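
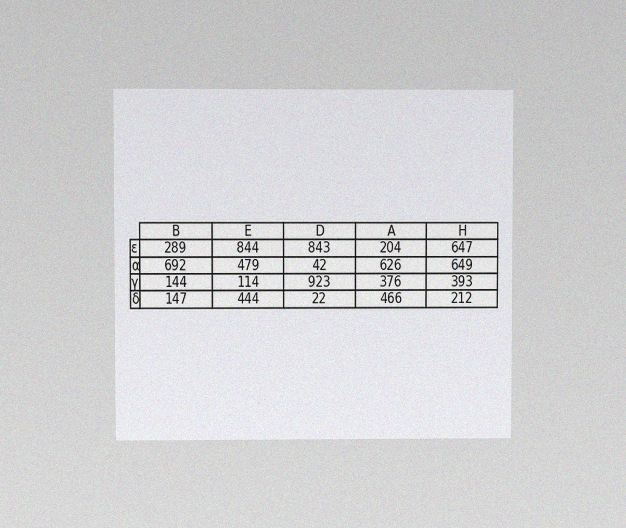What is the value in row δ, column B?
147

The chart is viewed at a slight angle, with some photo noise. The (δ, B) cell reads 147.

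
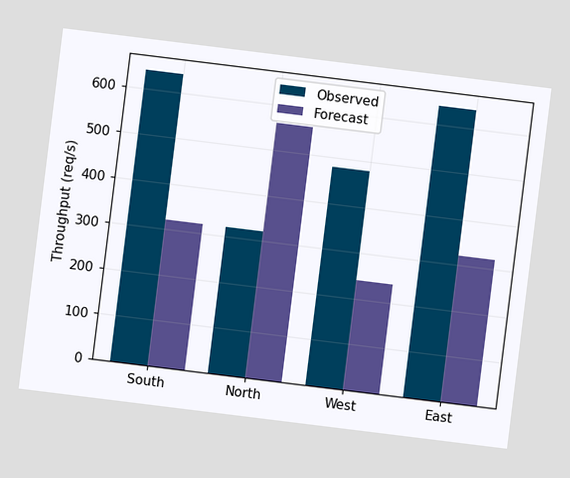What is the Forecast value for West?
The chart is tilted about 7° clockwise. The Forecast bar at West reaches 240req/s on the y-axis.

240req/s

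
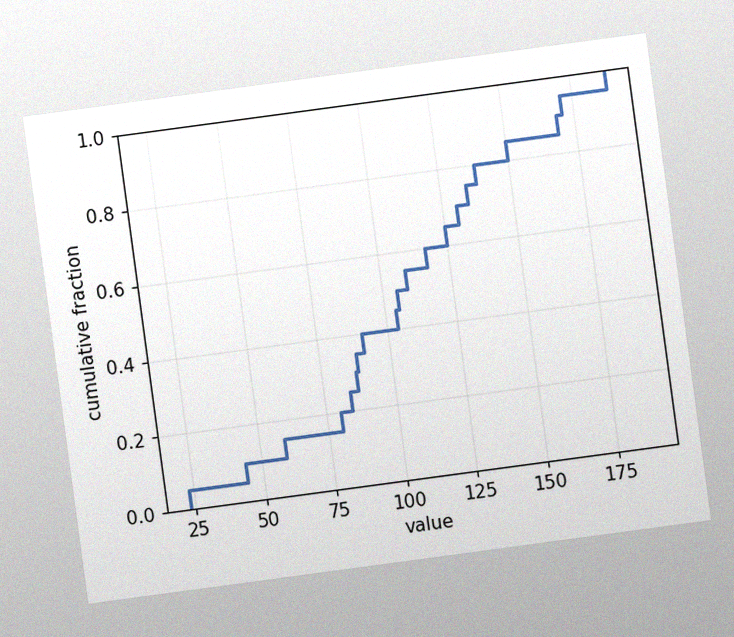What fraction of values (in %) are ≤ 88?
35%

The chart is tilted about 8° counter-clockwise, with some photo noise. At x=88 the ECDF step is at 35%.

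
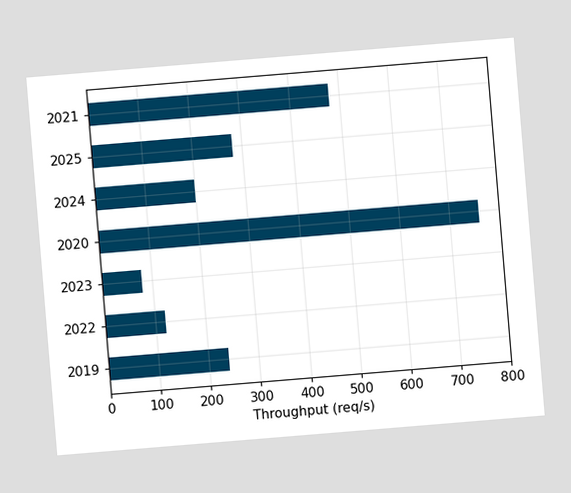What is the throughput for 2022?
120req/s

The chart is tilted about 5° counter-clockwise. Reading along the chart's x-axis, the 2022 bar reaches 120req/s.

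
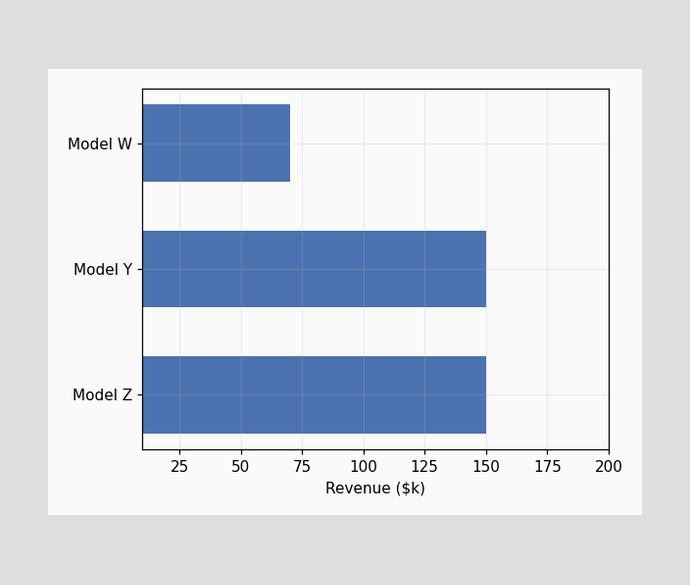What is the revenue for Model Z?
Reading along the chart's x-axis, the Model Z bar reaches $150k.

$150k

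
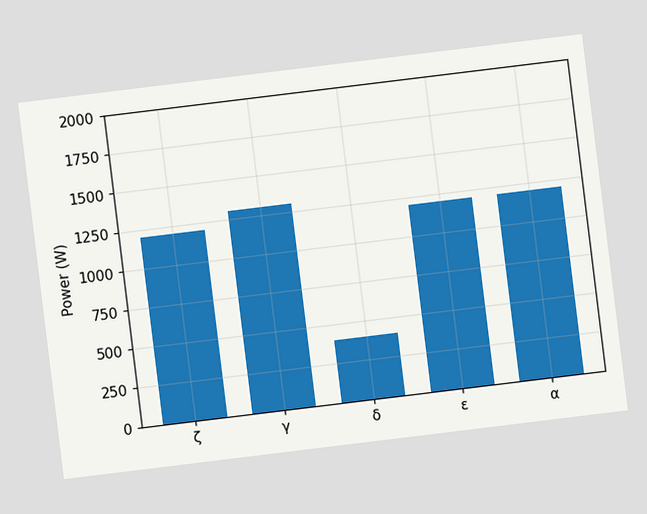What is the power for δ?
400W

The chart is tilted about 7° counter-clockwise. Reading along the chart's y-axis, the δ bar reaches 400W.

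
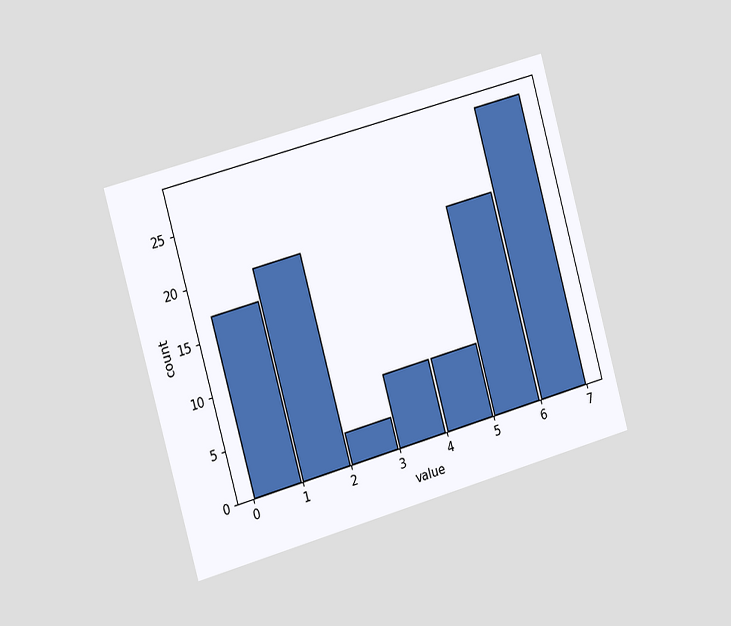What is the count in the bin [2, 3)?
3

The chart is tilted about 16° counter-clockwise and viewed slightly from the left. The [2, 3) bin has height 3.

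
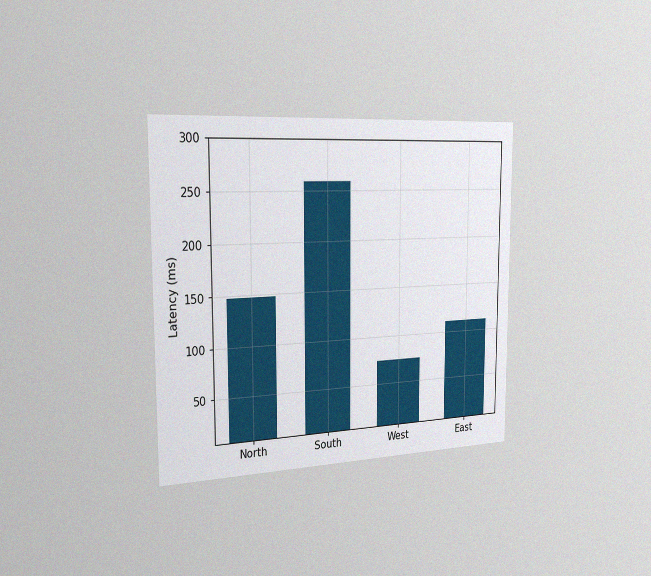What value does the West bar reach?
The chart is viewed slightly from the left, with some photo noise. Reading along the chart's y-axis, the West bar reaches 74ms.

74ms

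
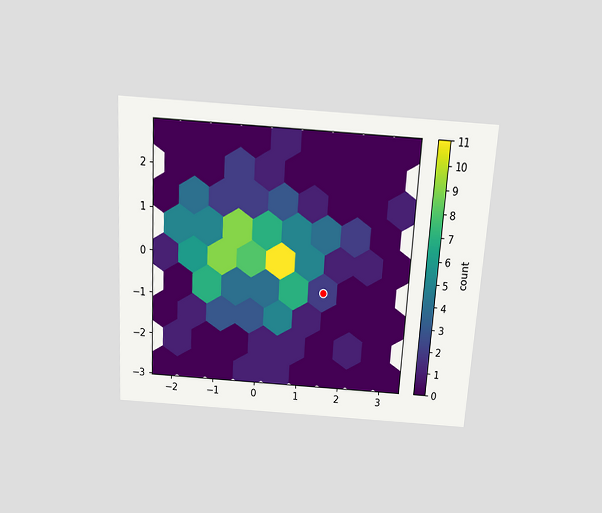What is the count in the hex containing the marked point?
The chart is tilted about 3° clockwise and viewed slightly from above. The marked hex reads 2 on the colorbar.

2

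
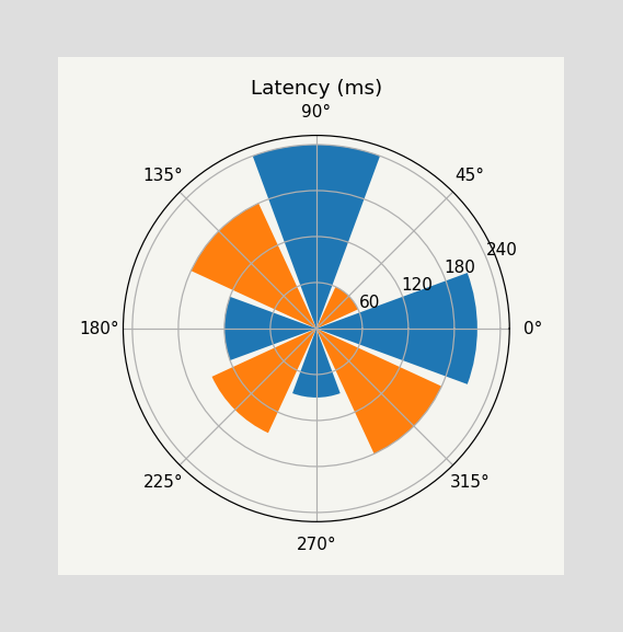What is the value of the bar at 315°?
The bar at 315° reaches 180ms on the radial axis.

180ms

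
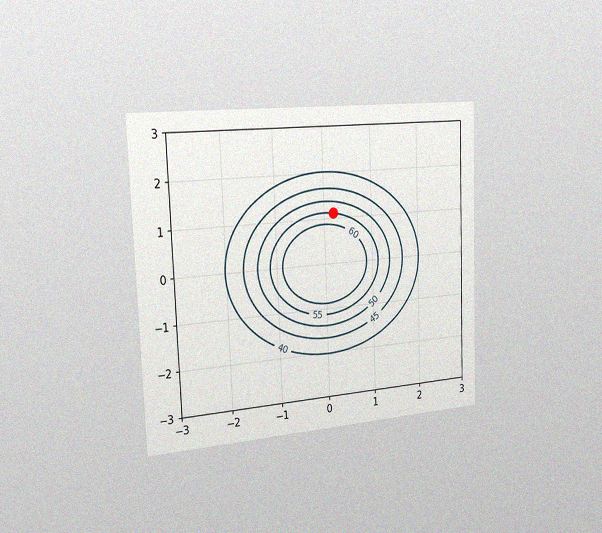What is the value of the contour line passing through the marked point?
55

The chart is tilted about 2° counter-clockwise and viewed slightly from the left, with some photo noise. The marked point sits on the contour labelled 55.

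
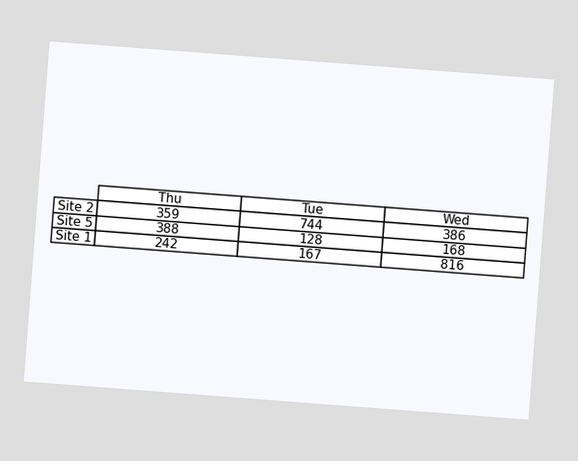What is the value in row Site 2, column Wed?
386

The chart is tilted about 4° clockwise. The (Site 2, Wed) cell reads 386.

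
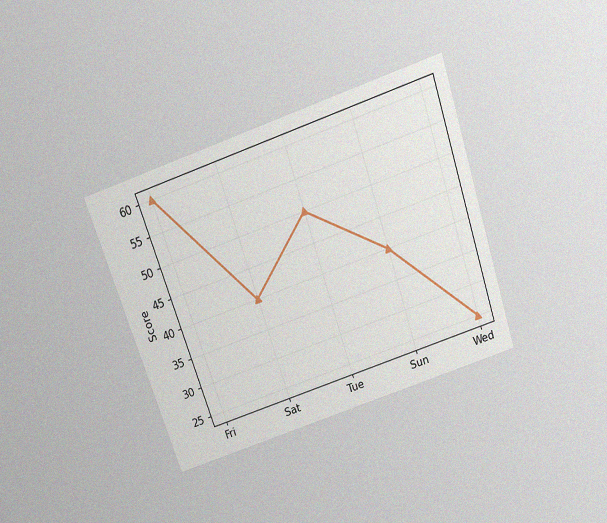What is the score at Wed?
The chart is tilted about 19° counter-clockwise and viewed slightly from above, with some photo noise. At Wed, the line is at 25.

25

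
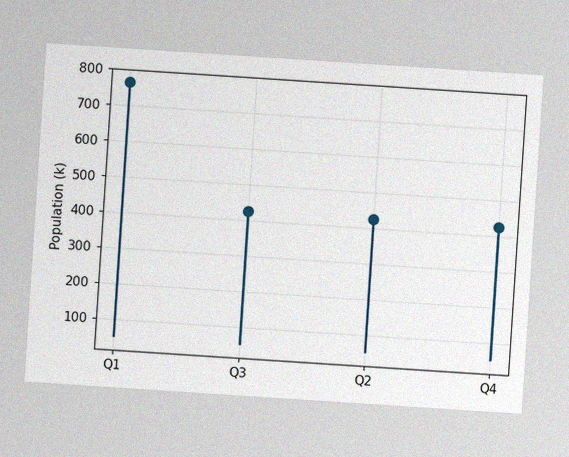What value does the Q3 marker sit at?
425k

The chart is tilted about 4° clockwise, with some photo noise. The Q3 marker sits at 425k.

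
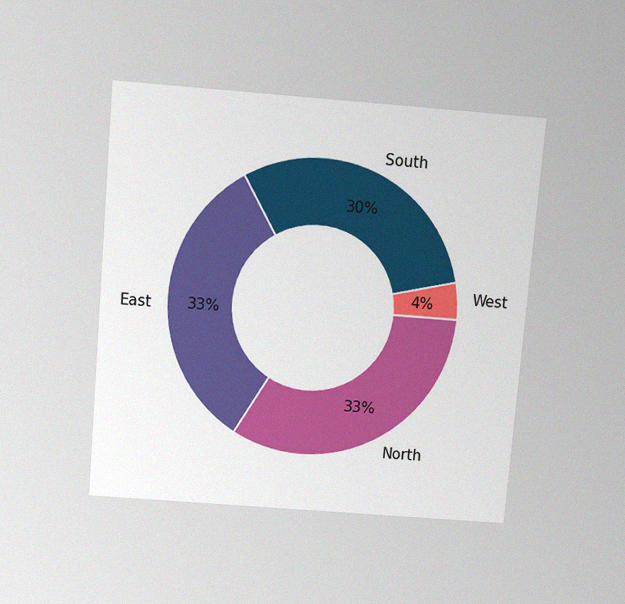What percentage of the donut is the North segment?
The chart is tilted about 5° clockwise and viewed slightly from above, with some photo noise. The North segment takes up 33% of the ring.

33%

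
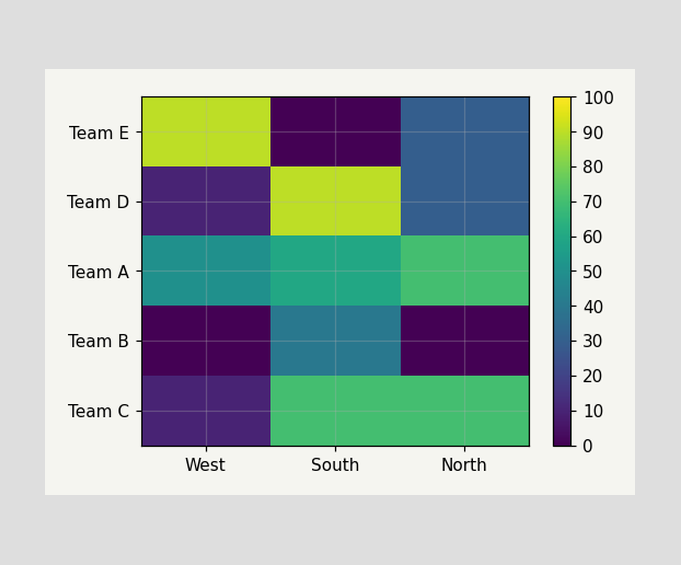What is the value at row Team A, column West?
50

Matching cell (Team A, West) against the colorbar gives 50.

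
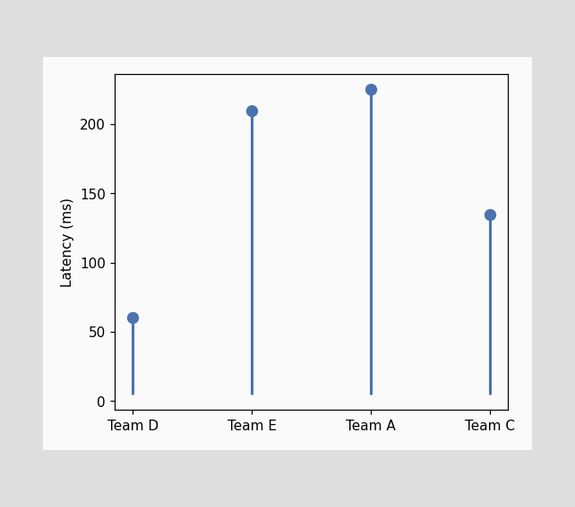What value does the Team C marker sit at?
135ms

The Team C marker sits at 135ms.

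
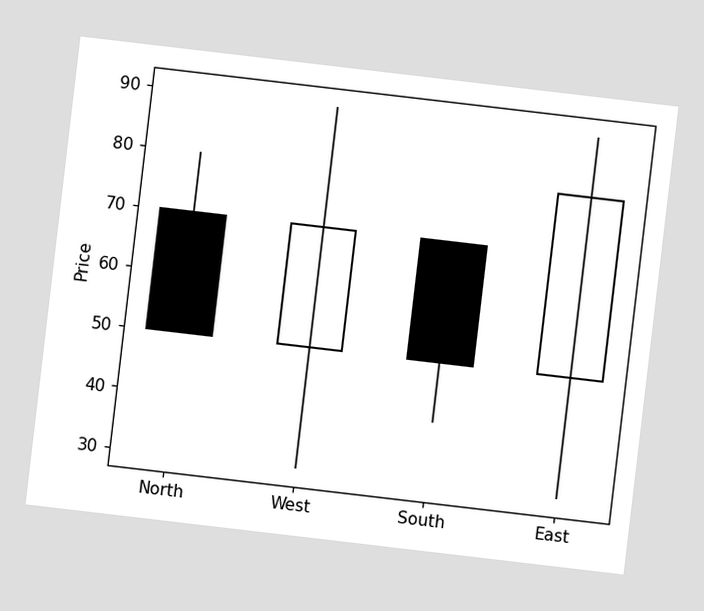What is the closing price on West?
The chart is tilted about 7° clockwise. The West candle closes at 70.

70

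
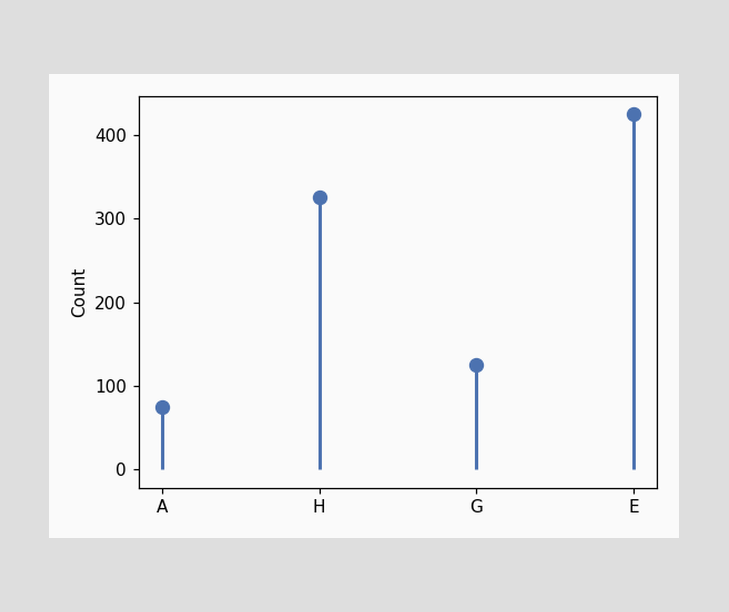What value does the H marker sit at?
The H marker sits at 325.

325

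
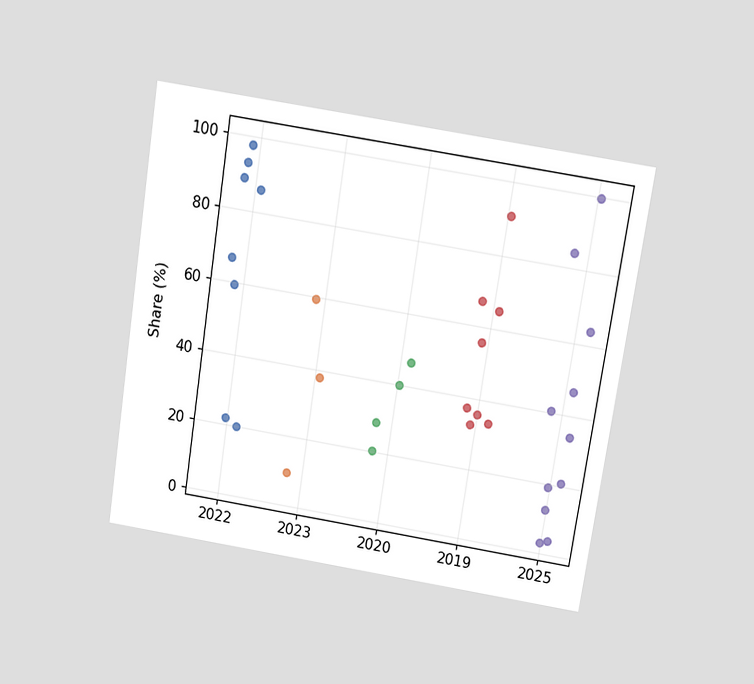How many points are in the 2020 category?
4

The chart is tilted about 9° clockwise and viewed slightly from above. Counting the markers in the 2020 column gives 4.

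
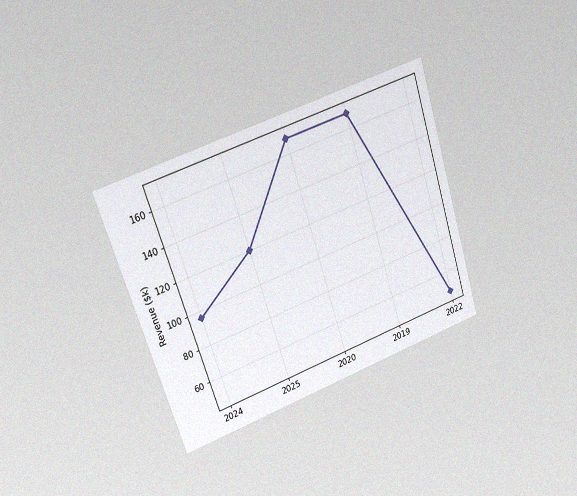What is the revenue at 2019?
$168k

The chart is tilted about 18° counter-clockwise and viewed at a slight angle, with some photo noise. At 2019, the line is at $168k.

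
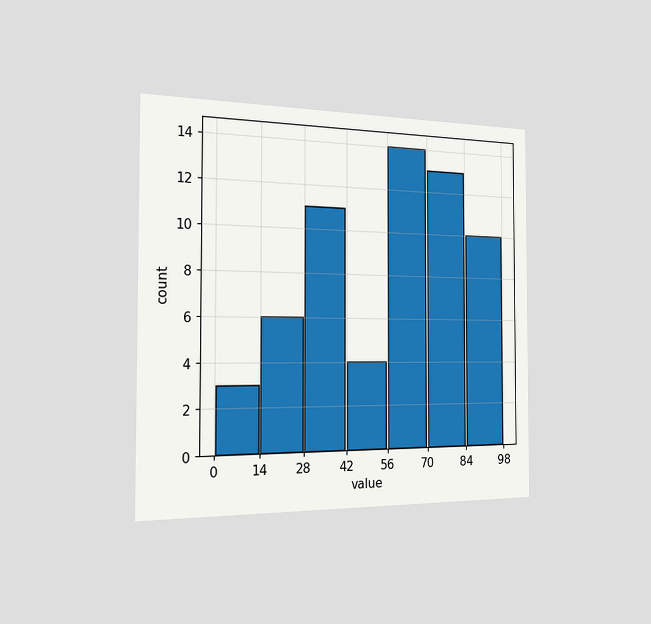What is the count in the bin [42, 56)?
4

The chart is viewed slightly from the left. The [42, 56) bin has height 4.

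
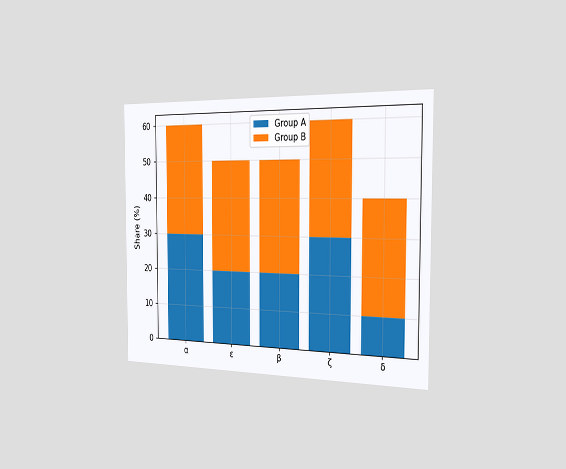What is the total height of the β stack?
50%

The chart is viewed slightly from the right. The β stack's top reaches 50% on the y-axis.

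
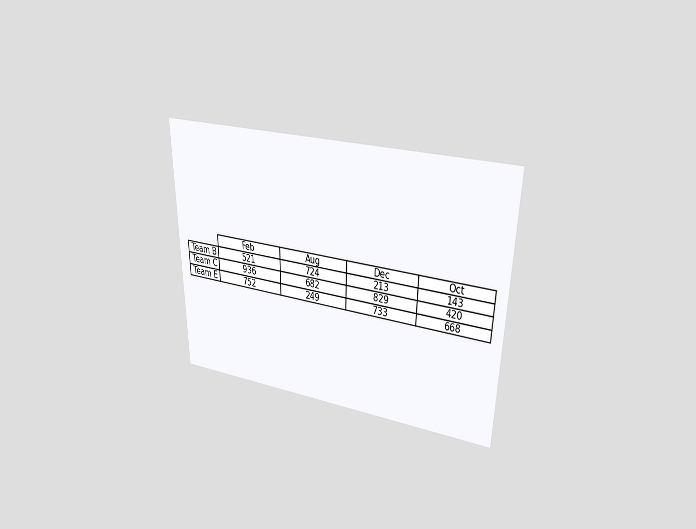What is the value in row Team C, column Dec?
829

The chart is viewed slightly from above. The (Team C, Dec) cell reads 829.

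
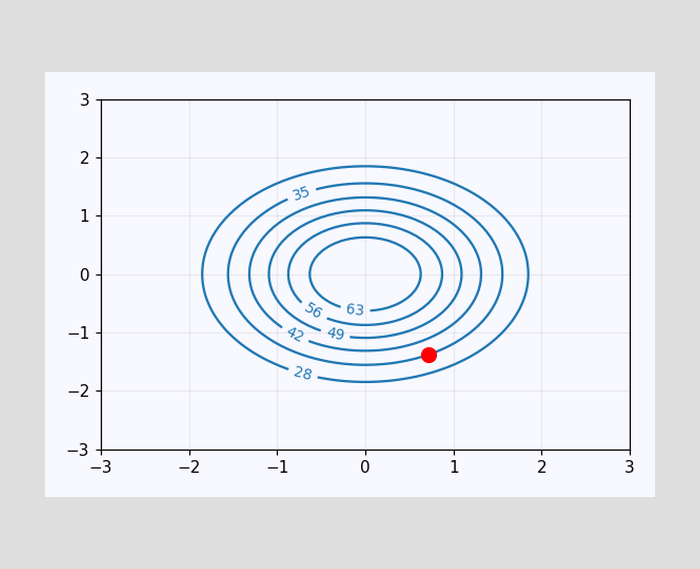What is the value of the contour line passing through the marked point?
The marked point sits on the contour labelled 35.

35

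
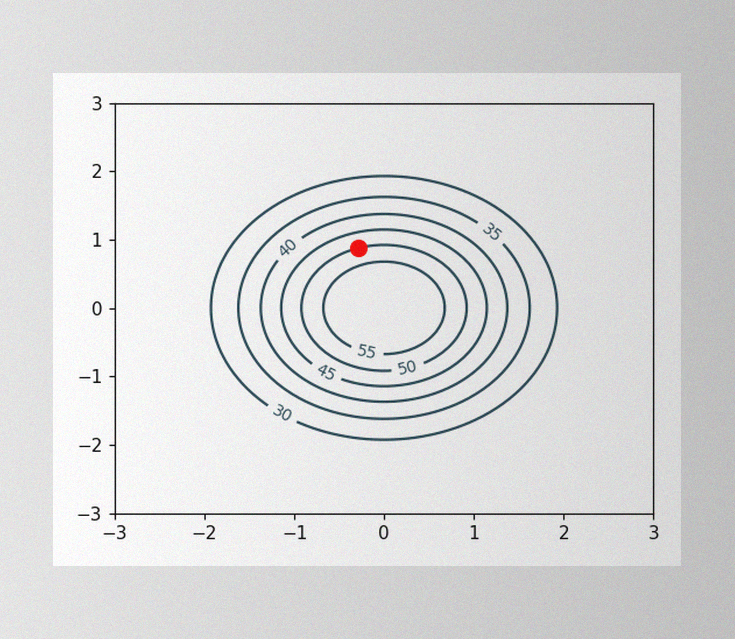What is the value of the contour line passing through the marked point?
50

The image has some photo noise and uneven lighting. The marked point sits on the contour labelled 50.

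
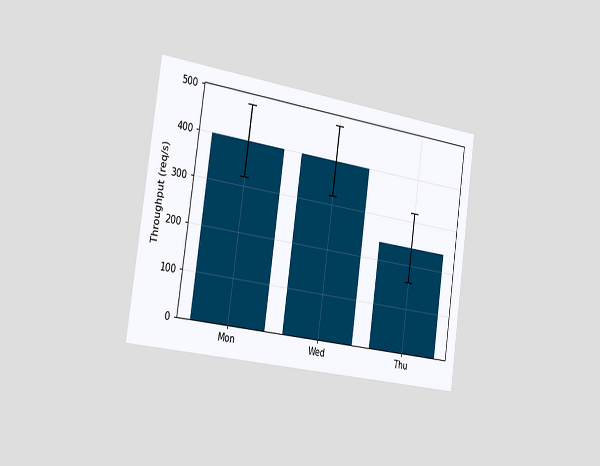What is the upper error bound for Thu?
The chart is tilted about 8° clockwise and viewed slightly from the left. The Thu bar's upper whisker reaches 320req/s.

320req/s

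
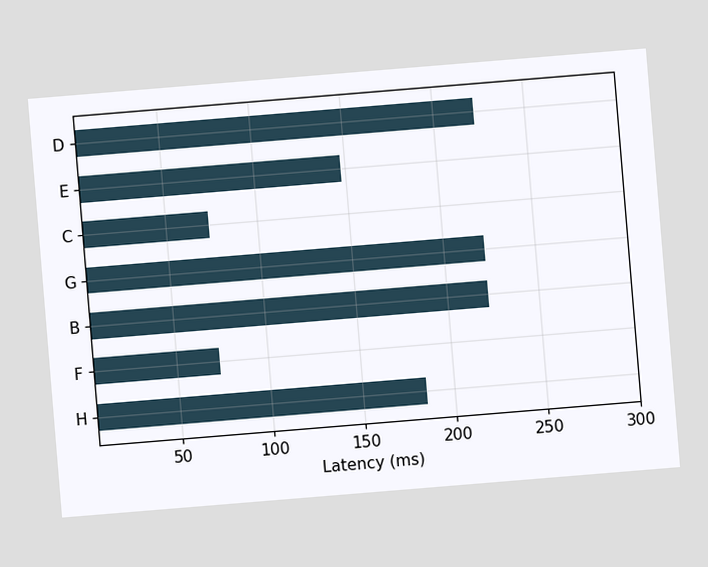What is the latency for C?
The chart is tilted about 5° counter-clockwise. Reading along the chart's x-axis, the C bar reaches 74ms.

74ms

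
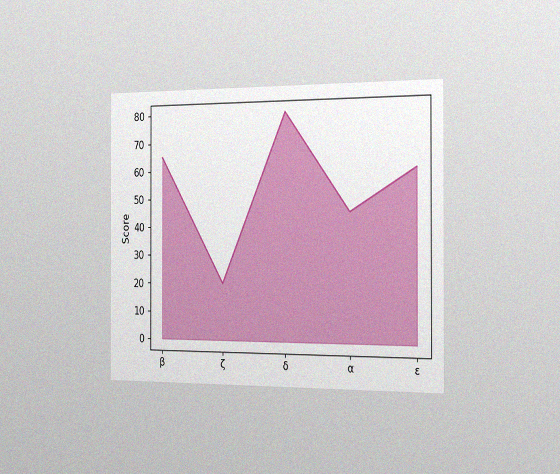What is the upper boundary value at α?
45

The chart is viewed slightly from the right, with some photo noise. At α the upper boundary is at 45.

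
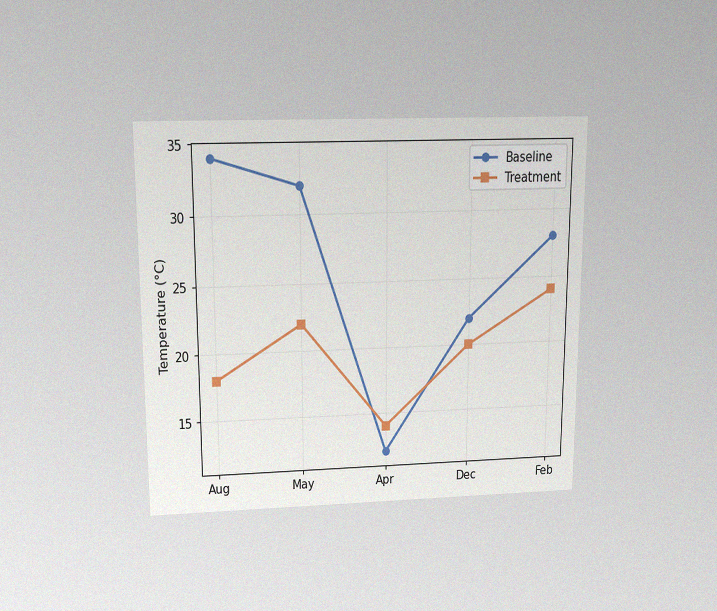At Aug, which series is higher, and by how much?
Baseline, by 16°C

The chart is viewed slightly from above, with some photo noise. At Aug, Baseline sits above the other line by 16°C.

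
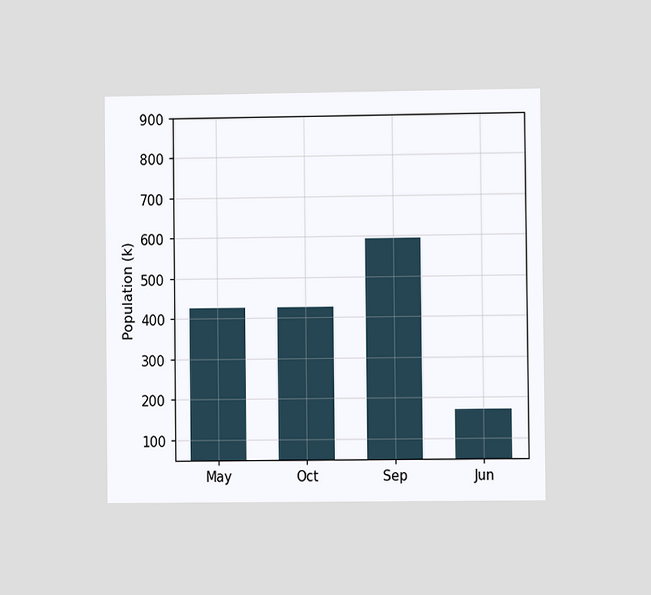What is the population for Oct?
425k

The chart is viewed at a slight angle. Reading along the chart's y-axis, the Oct bar reaches 425k.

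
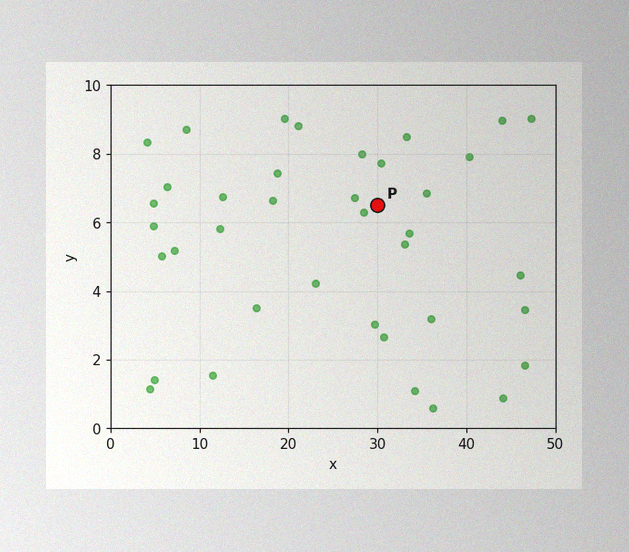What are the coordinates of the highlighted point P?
(30, 6.5)

The image has some photo noise and uneven lighting. Following the gridlines from P to each axis, P sits at (30, 6.5).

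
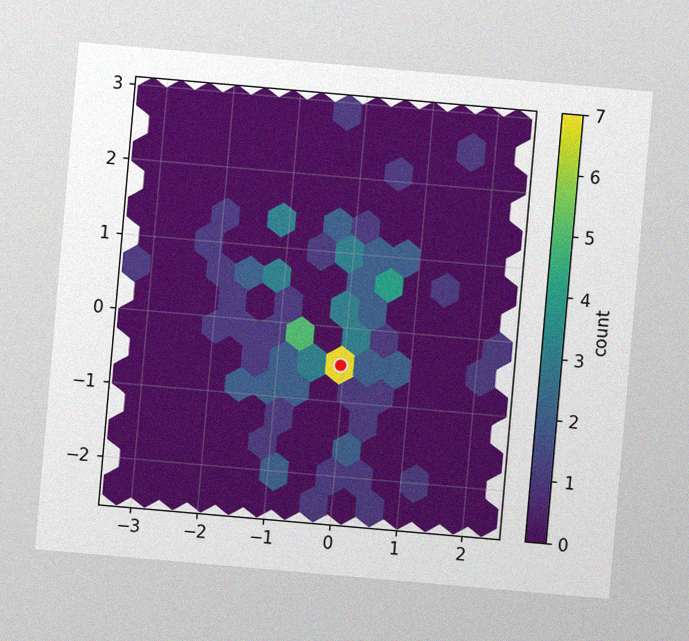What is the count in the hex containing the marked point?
The chart is tilted about 5° clockwise, with some photo noise. The marked hex reads 7 on the colorbar.

7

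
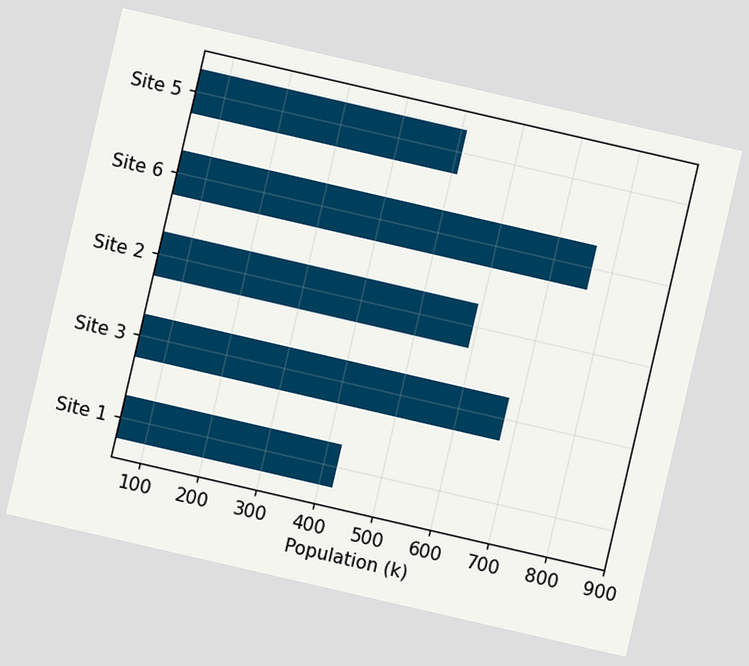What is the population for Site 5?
The chart is tilted about 13° clockwise. Reading along the chart's x-axis, the Site 5 bar reaches 510k.

510k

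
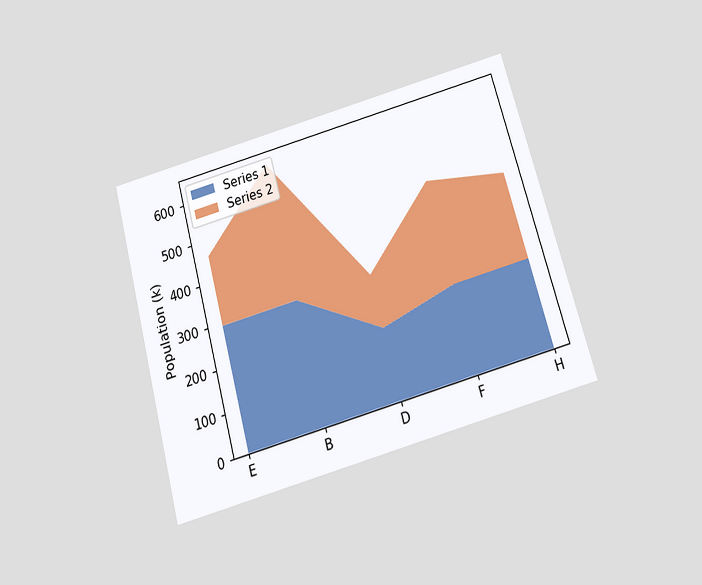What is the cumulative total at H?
420k

The chart is tilted about 15° counter-clockwise and viewed slightly from below. The stacked total at H reaches 420k.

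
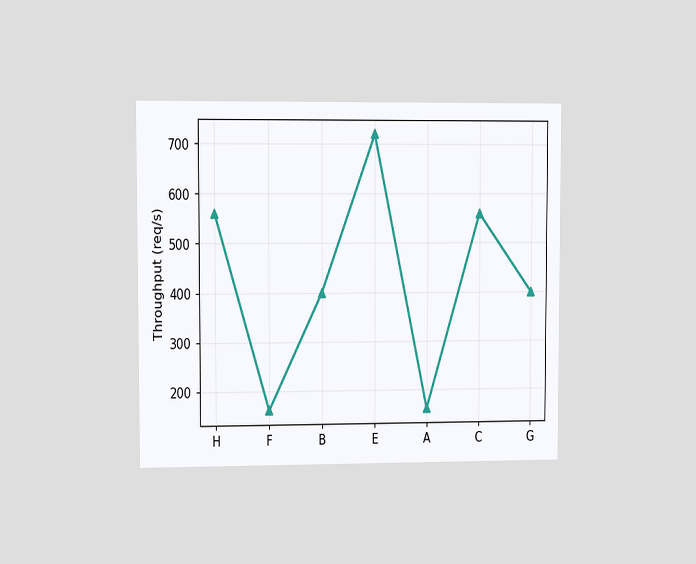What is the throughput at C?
The chart is viewed at a slight angle. At C, the line is at 560req/s.

560req/s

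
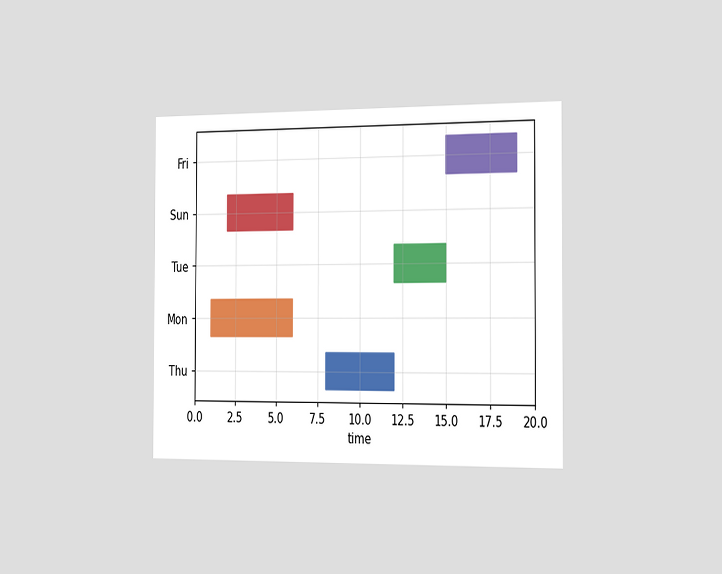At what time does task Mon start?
1

The chart is viewed slightly from the right. The Mon bar begins at t=1.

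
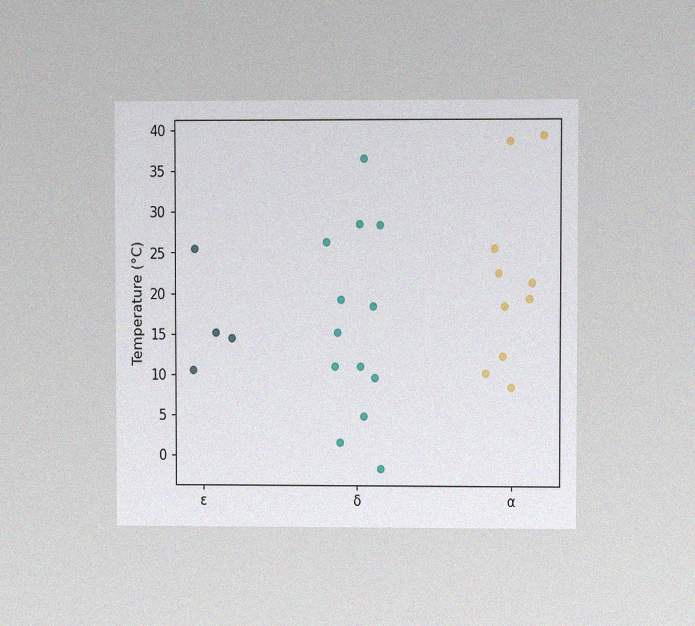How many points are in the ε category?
4

The chart is viewed at a slight angle, with some photo noise. Counting the markers in the ε column gives 4.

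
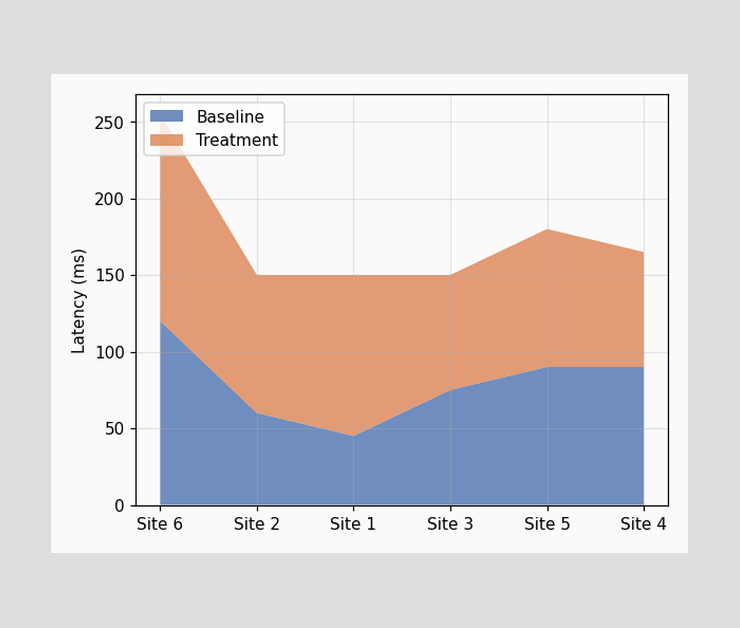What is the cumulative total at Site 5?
The stacked total at Site 5 reaches 180ms.

180ms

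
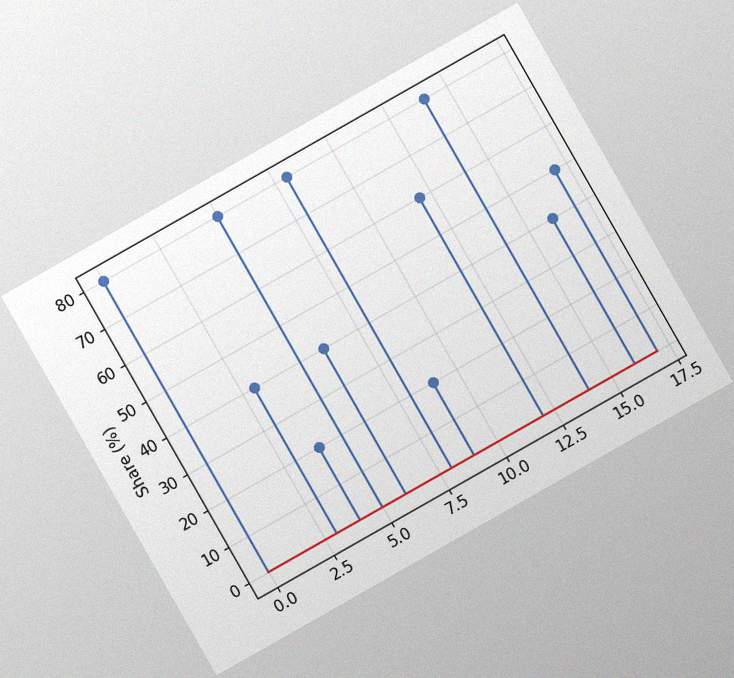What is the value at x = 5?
The chart is tilted about 30° counter-clockwise, with some photo noise. The stem at x=5 reaches 80%.

80%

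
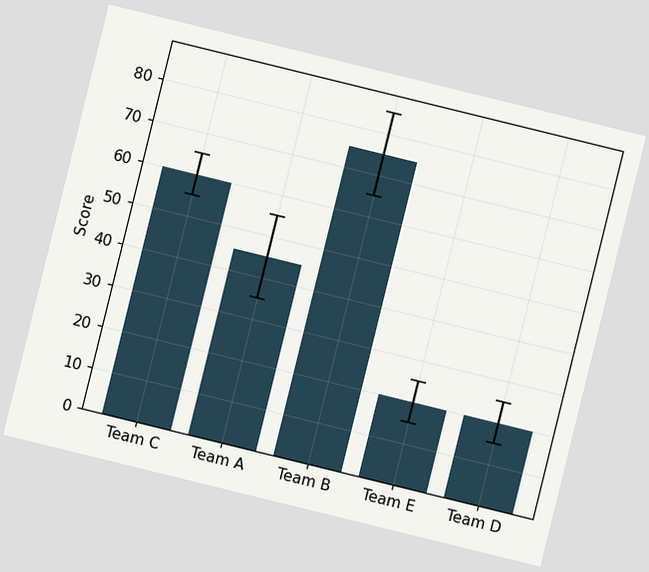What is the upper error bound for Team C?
The chart is tilted about 14° clockwise. The Team C bar's upper whisker reaches 65.

65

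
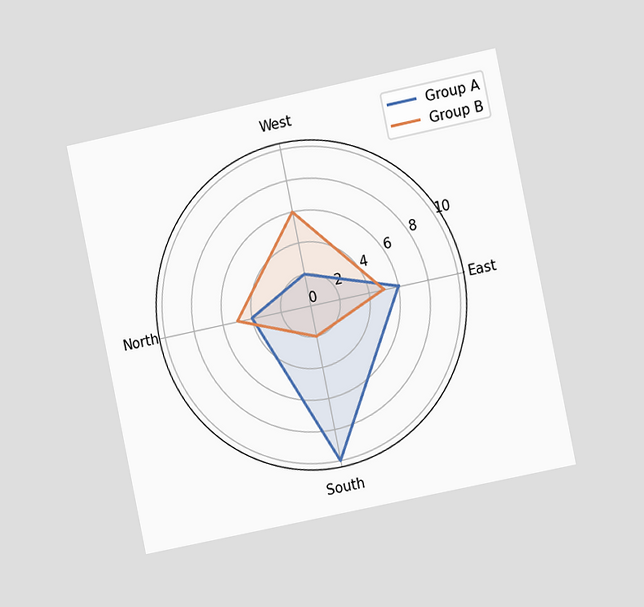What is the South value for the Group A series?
The chart is tilted about 12° counter-clockwise and viewed slightly from the right. On the South axis, Group A reaches 10.

10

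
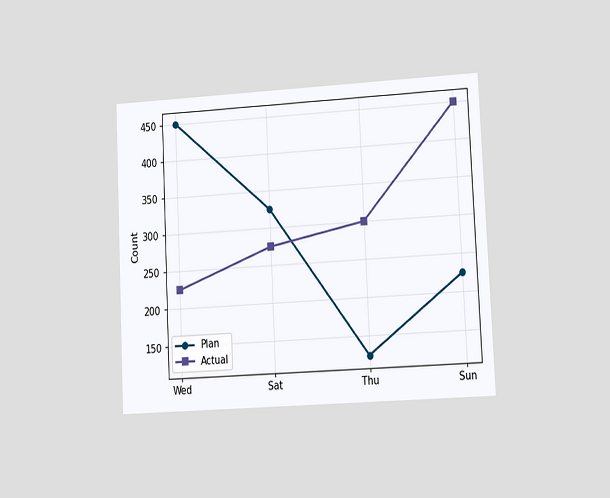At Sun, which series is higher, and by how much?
Actual, by 225

The chart is tilted about 3° counter-clockwise and viewed at a slight angle. At Sun, Actual sits above the other line by 225.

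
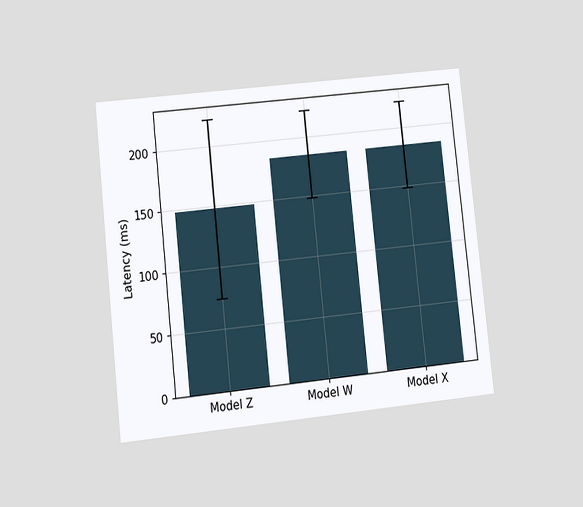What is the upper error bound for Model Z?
The chart is tilted about 6° counter-clockwise and viewed at a slight angle. The Model Z bar's upper whisker reaches 222ms.

222ms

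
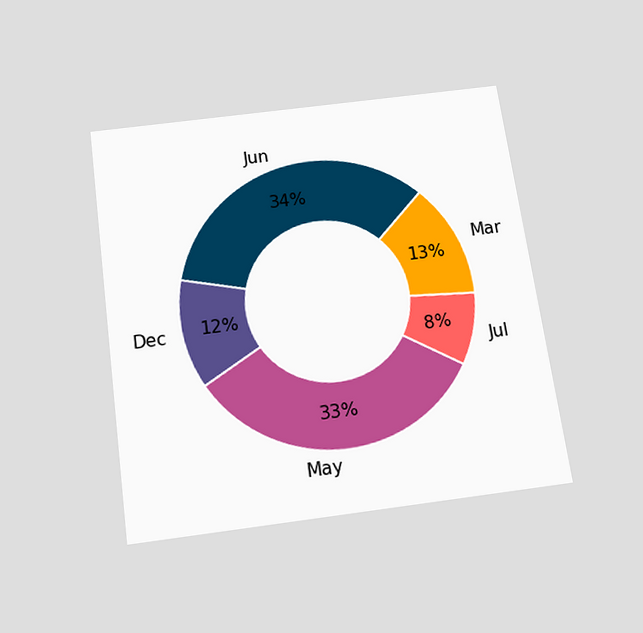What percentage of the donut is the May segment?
The chart is tilted about 8° counter-clockwise and viewed slightly from below. The May segment takes up 33% of the ring.

33%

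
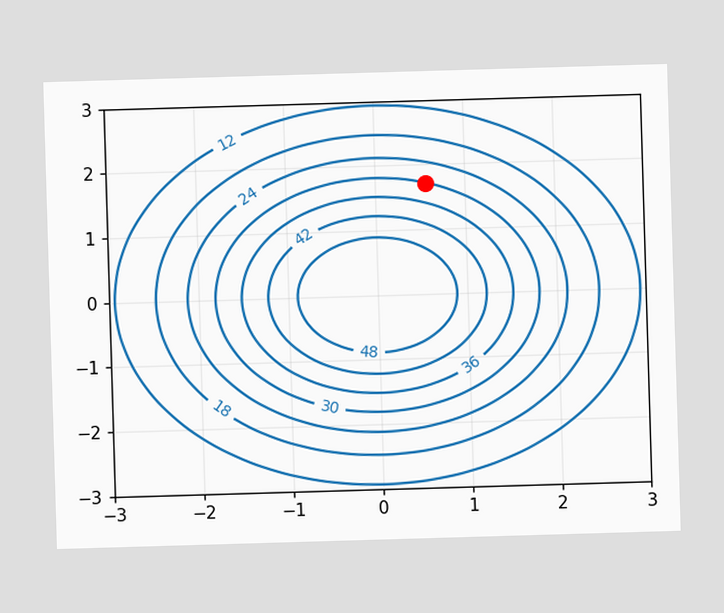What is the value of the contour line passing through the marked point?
30

The marked point sits on the contour labelled 30.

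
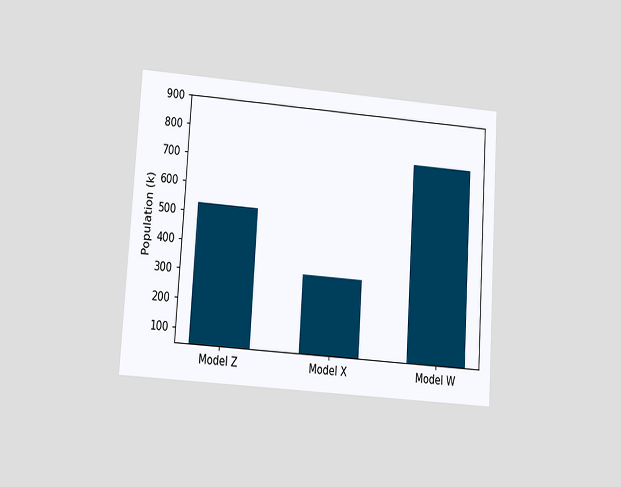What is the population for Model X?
318k

The chart is tilted about 4° clockwise and viewed at a slight angle. Reading along the chart's y-axis, the Model X bar reaches 318k.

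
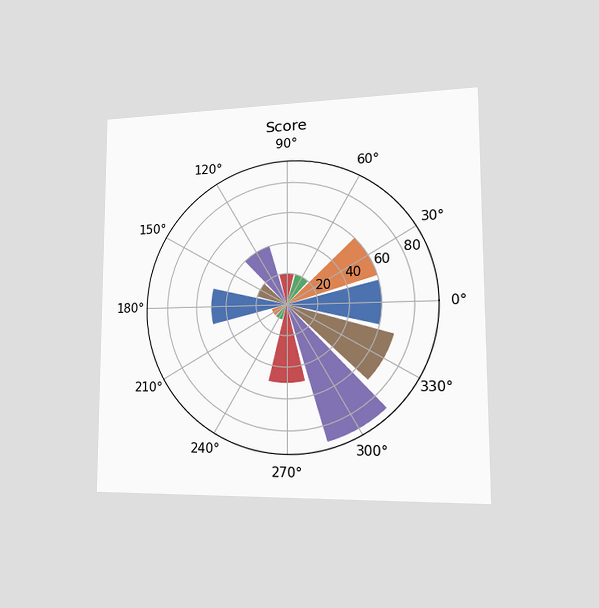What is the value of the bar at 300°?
The chart is viewed slightly from the right. The bar at 300° reaches 90 on the radial axis.

90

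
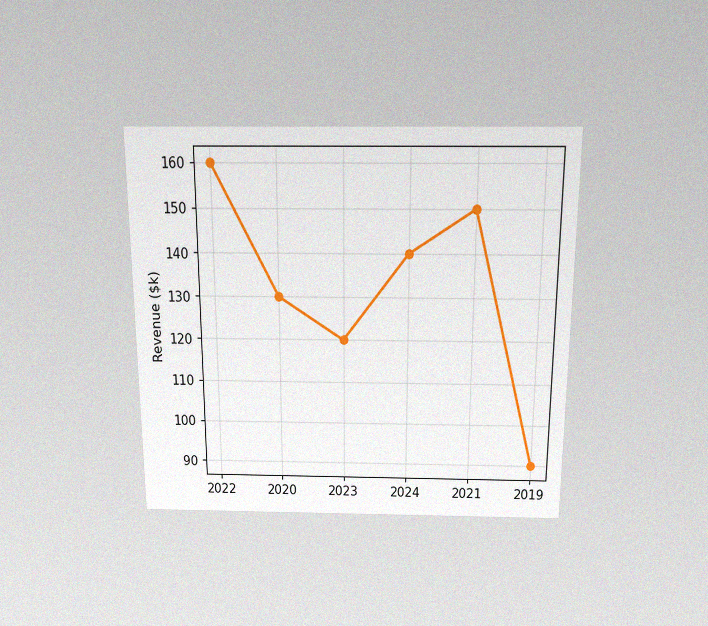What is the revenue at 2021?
The chart is viewed slightly from above, with some photo noise. At 2021, the line is at $150k.

$150k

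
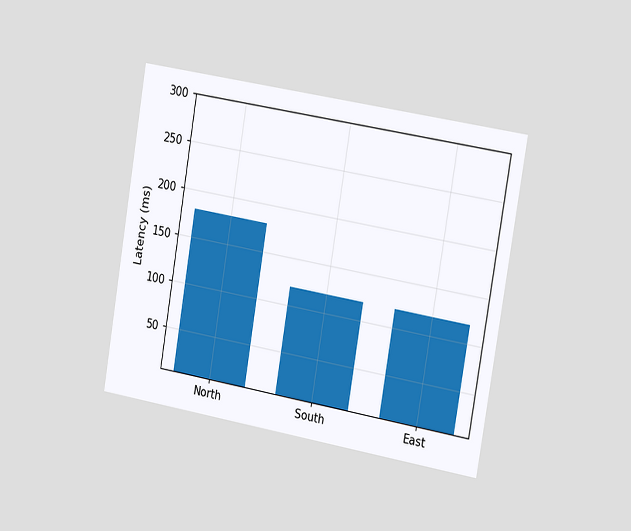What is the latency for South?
The chart is tilted about 9° clockwise and viewed slightly from the right. Reading along the chart's y-axis, the South bar reaches 120ms.

120ms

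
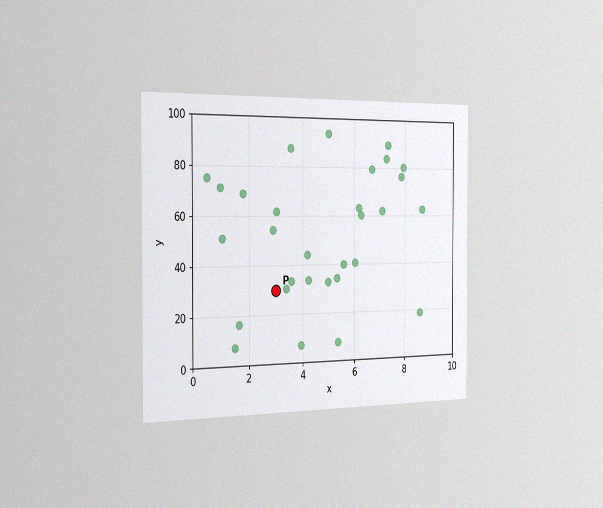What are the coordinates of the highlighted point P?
(3, 30)

The chart is viewed slightly from the left, with some photo noise. Following the gridlines from P to each axis, P sits at (3, 30).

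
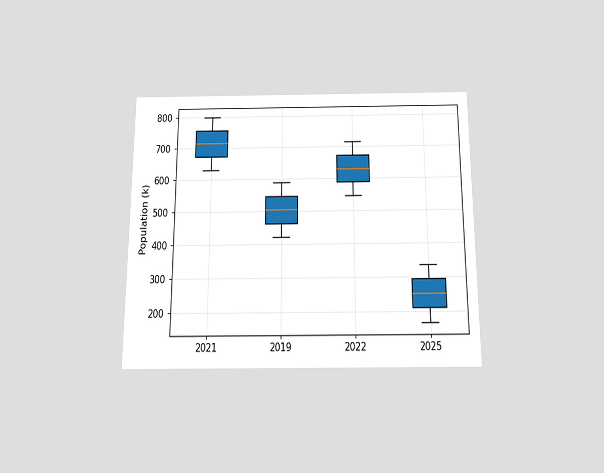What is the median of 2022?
630k

The chart is viewed slightly from below. The median line in the 2022 box sits at 630k.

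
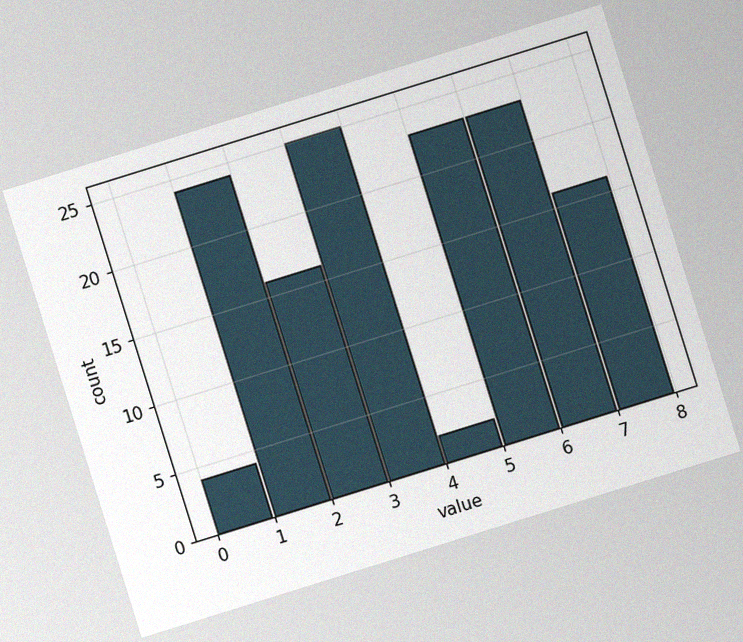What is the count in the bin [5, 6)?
23

The chart is tilted about 17° counter-clockwise, with some photo noise. The [5, 6) bin has height 23.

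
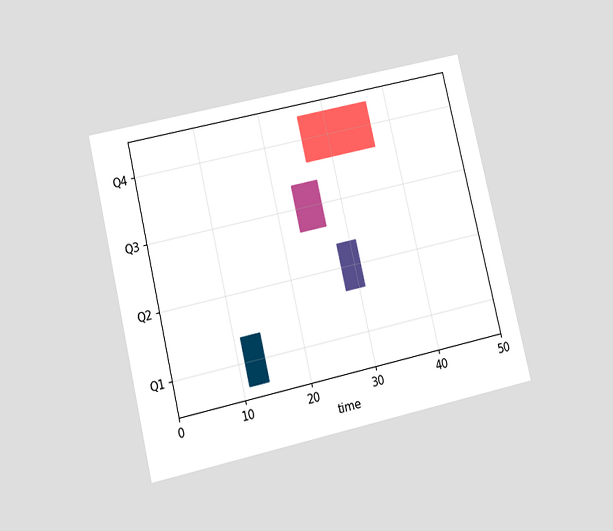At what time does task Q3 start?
The chart is tilted about 13° counter-clockwise and viewed slightly from below. The Q3 bar begins at t=23.

23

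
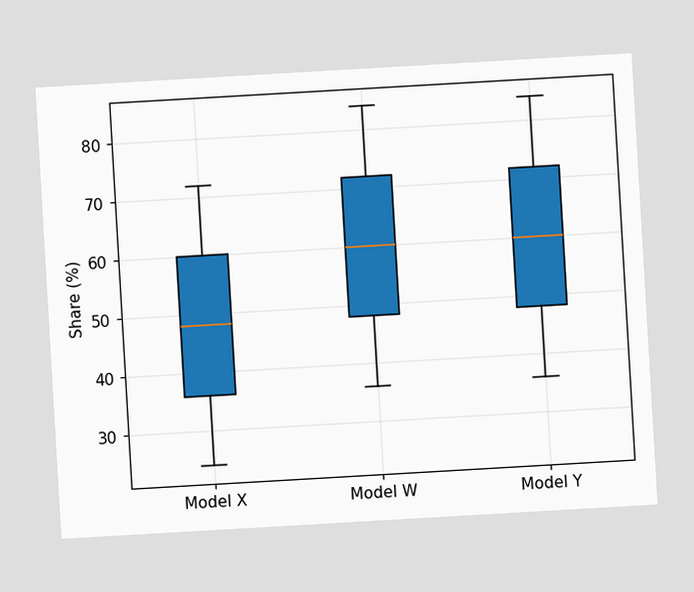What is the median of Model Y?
60%

The chart is tilted about 3° counter-clockwise. The median line in the Model Y box sits at 60%.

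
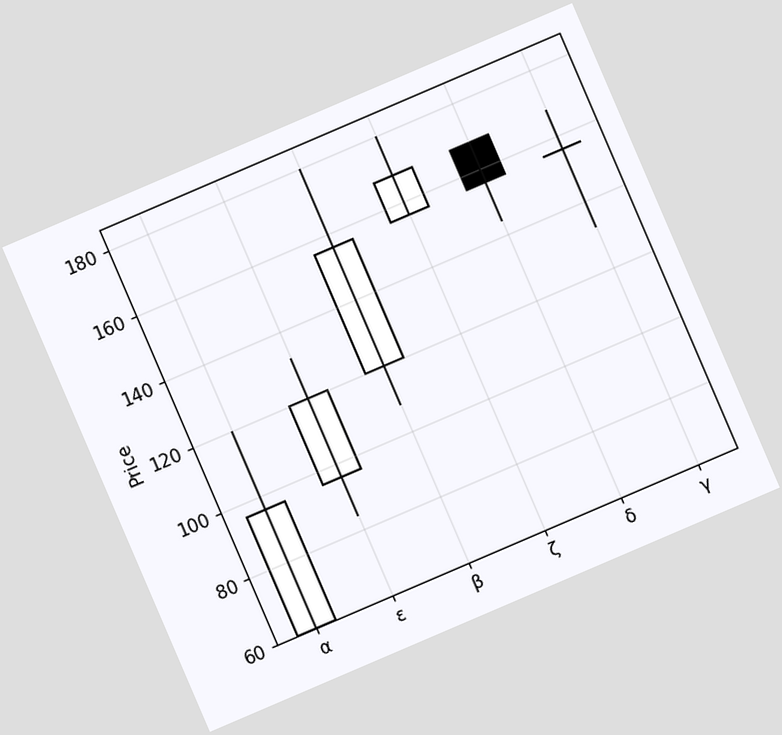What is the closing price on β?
The chart is tilted about 23° counter-clockwise. The β candle closes at 156.

156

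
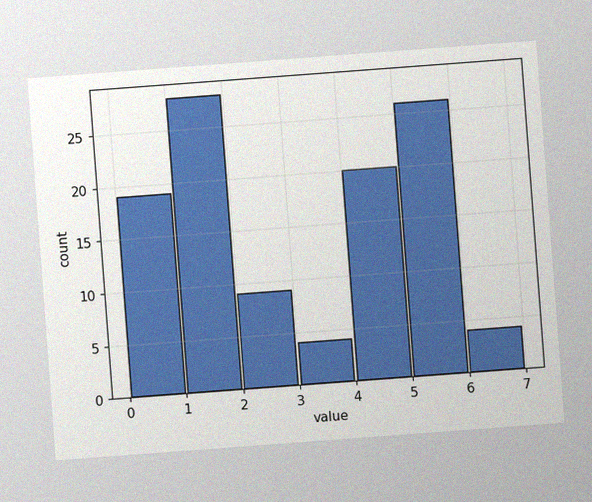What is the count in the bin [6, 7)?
The chart is tilted about 4° counter-clockwise, with some photo noise. The [6, 7) bin has height 4.

4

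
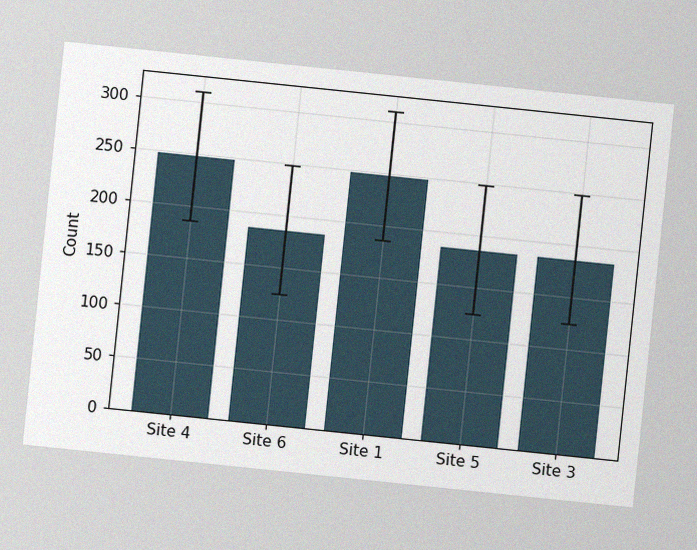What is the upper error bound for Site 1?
310

The chart is tilted about 6° clockwise, with some photo noise. The Site 1 bar's upper whisker reaches 310.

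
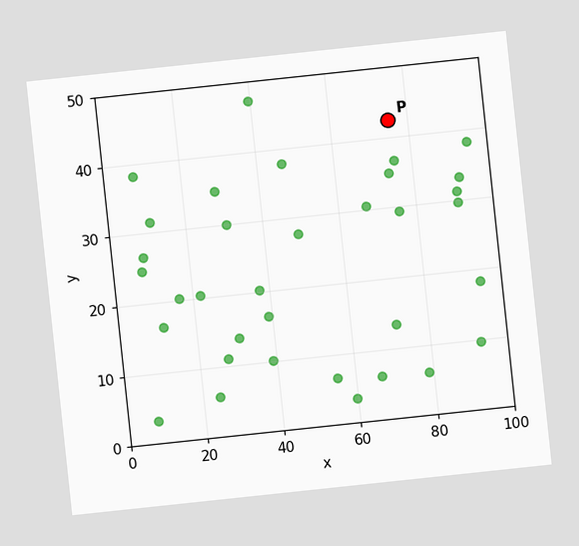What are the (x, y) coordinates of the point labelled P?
(75, 42.5)

The chart is tilted about 6° counter-clockwise. Following the gridlines from P to each axis, P sits at (75, 42.5).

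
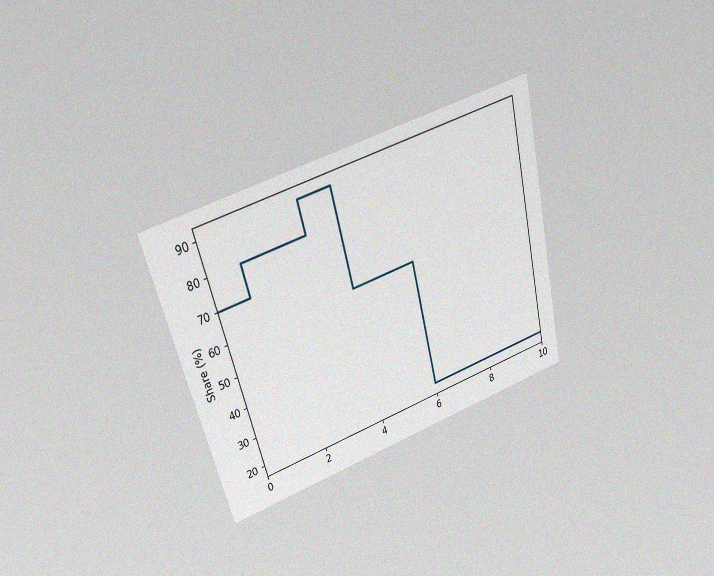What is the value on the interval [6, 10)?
The chart is tilted about 14° counter-clockwise and viewed at a slight angle, with some photo noise. On [6, 10) the step sits at 20%.

20%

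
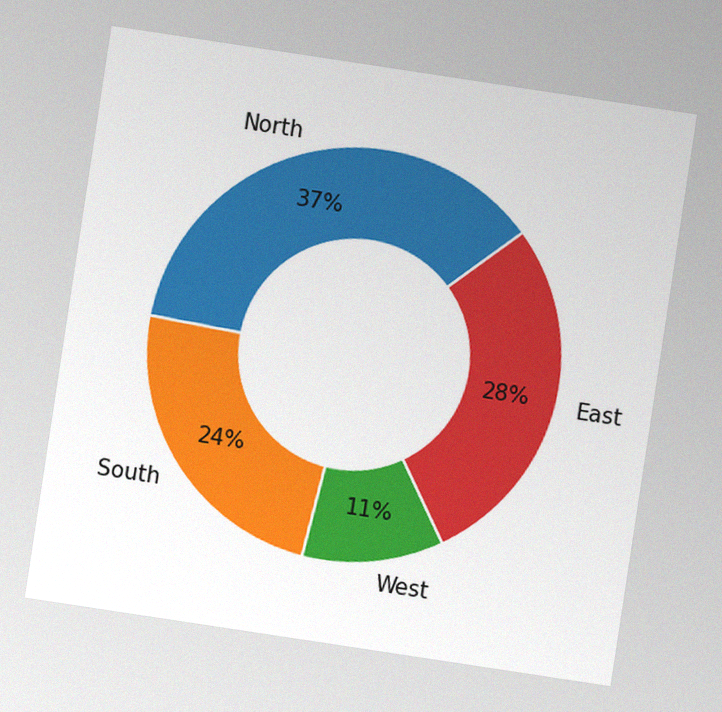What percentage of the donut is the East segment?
The chart is tilted about 9° clockwise, with some photo noise. The East segment takes up 28% of the ring.

28%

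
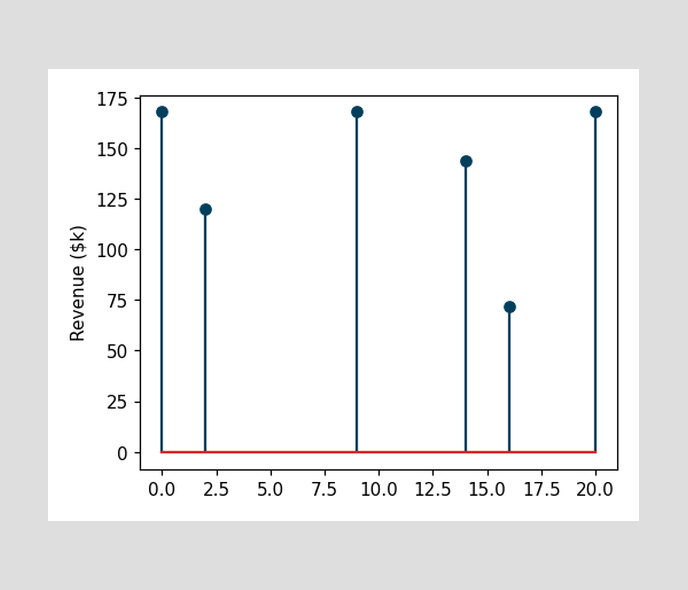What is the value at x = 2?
$120k

The stem at x=2 reaches $120k.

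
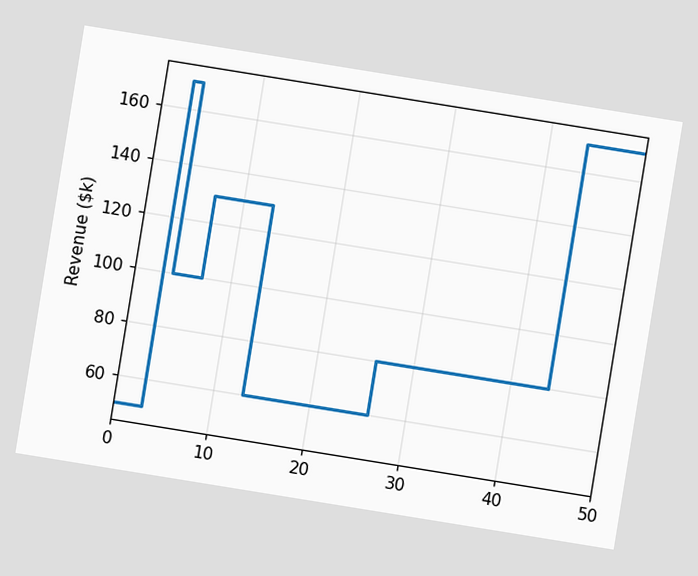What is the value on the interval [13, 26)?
$60k

The chart is tilted about 9° clockwise. On [13, 26) the step sits at $60k.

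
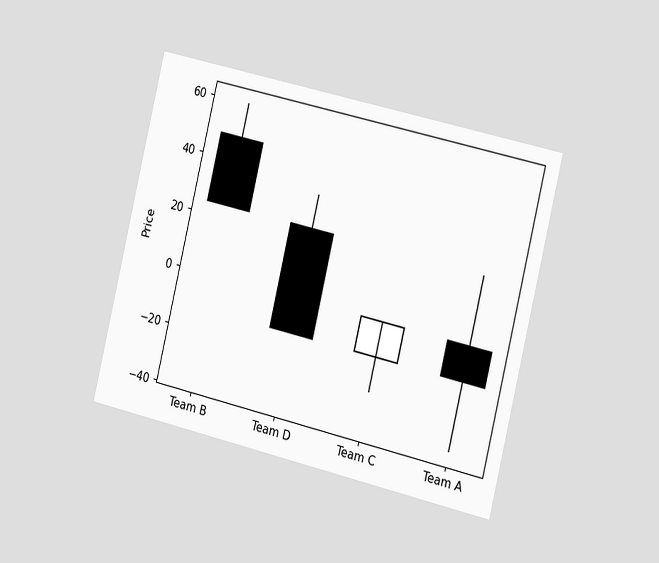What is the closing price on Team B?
24

The chart is tilted about 13° clockwise and viewed slightly from the right. The Team B candle closes at 24.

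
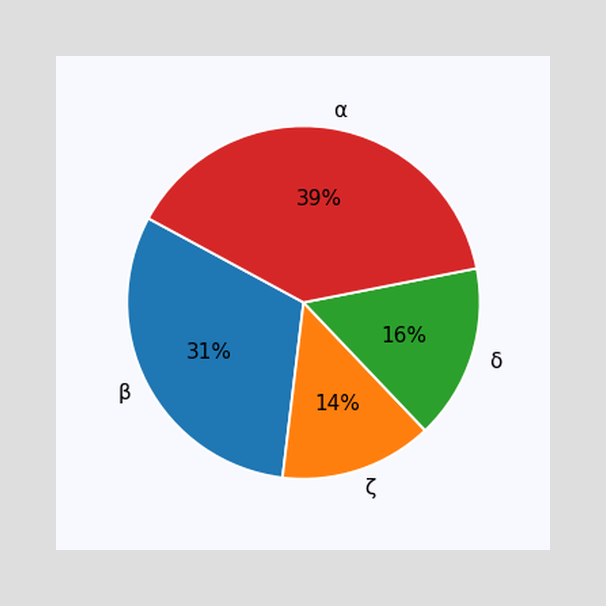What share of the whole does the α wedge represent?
39%

The α slice takes up 39% of the pie.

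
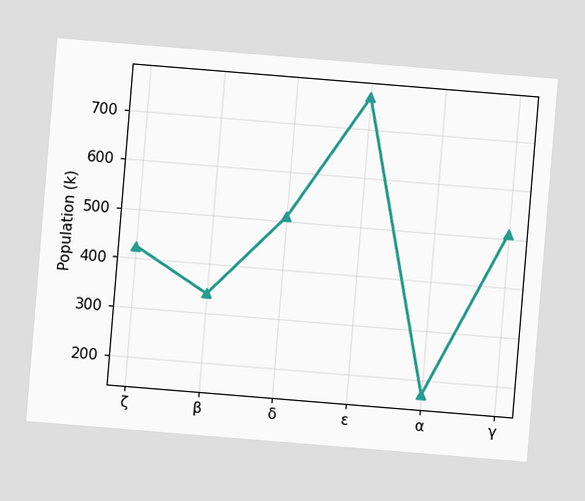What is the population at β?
340k

The chart is tilted about 5° clockwise. At β, the line is at 340k.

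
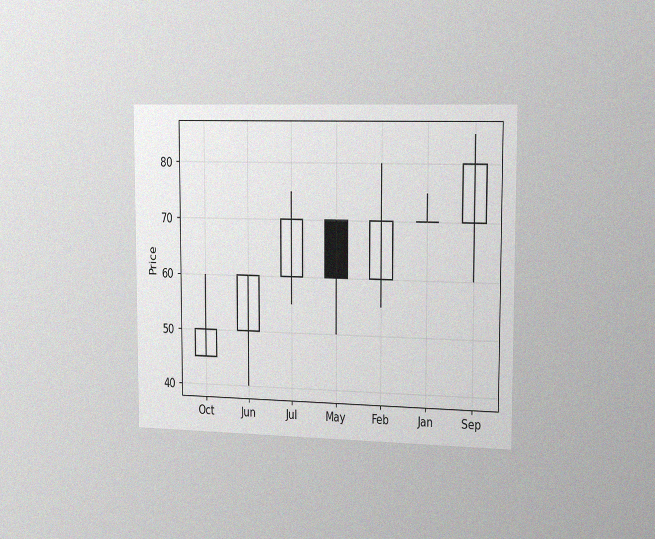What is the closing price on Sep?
The chart is viewed slightly from the right, with some photo noise. The Sep candle closes at 80.

80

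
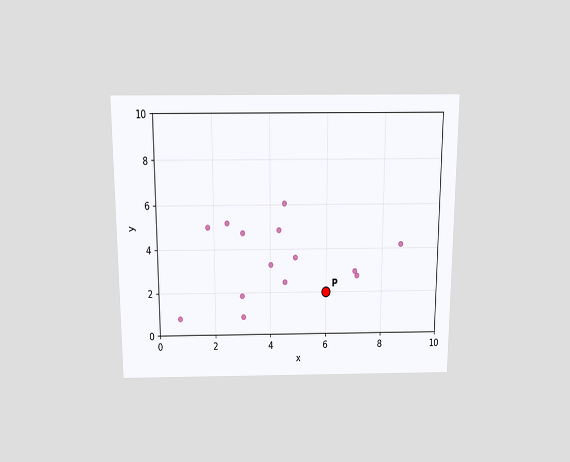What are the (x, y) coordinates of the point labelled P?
The chart is viewed slightly from above. Following the gridlines from P to each axis, P sits at (6, 2).

(6, 2)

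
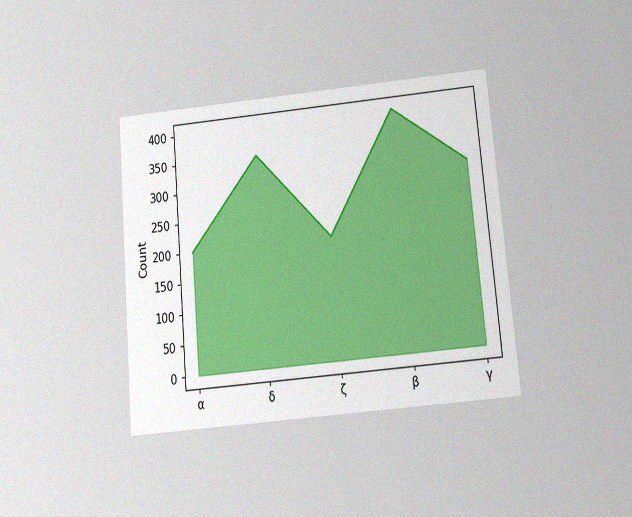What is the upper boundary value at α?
The chart is tilted about 5° counter-clockwise and viewed at a slight angle, with some photo noise. At α the upper boundary is at 200.

200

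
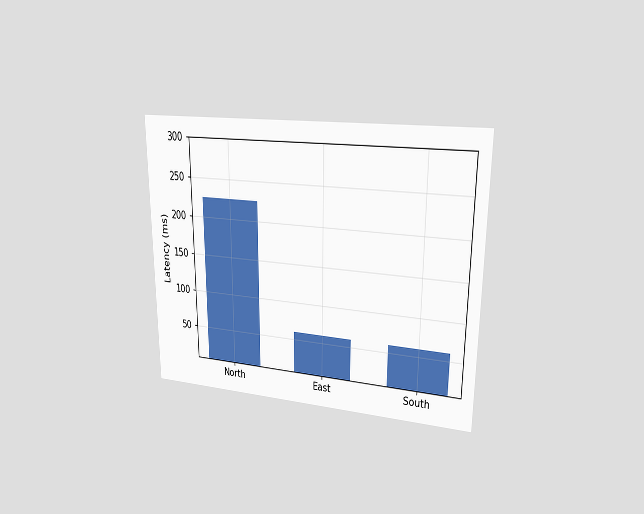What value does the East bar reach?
60ms

The chart is viewed at a slight angle. Reading along the chart's y-axis, the East bar reaches 60ms.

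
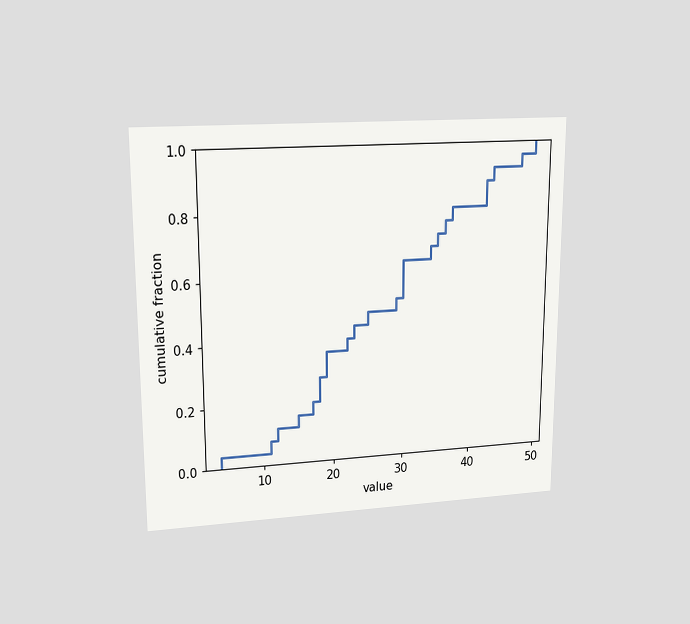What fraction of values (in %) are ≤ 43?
The chart is viewed at a slight angle. At x=43 the ECDF step is at 92%.

92%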